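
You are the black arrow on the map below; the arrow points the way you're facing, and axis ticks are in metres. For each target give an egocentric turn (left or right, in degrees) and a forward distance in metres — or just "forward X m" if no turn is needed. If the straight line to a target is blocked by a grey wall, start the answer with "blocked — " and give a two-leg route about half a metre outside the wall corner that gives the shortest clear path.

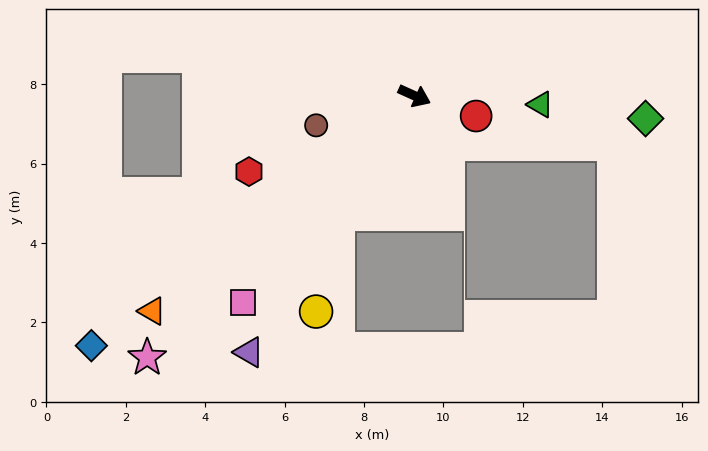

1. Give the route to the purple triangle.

turn right 99°, forward 7.7 m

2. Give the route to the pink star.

turn right 111°, forward 9.4 m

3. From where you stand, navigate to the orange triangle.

turn right 116°, forward 8.5 m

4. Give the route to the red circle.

turn left 6°, forward 1.6 m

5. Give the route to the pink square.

turn right 105°, forward 6.8 m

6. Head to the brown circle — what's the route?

turn right 139°, forward 2.6 m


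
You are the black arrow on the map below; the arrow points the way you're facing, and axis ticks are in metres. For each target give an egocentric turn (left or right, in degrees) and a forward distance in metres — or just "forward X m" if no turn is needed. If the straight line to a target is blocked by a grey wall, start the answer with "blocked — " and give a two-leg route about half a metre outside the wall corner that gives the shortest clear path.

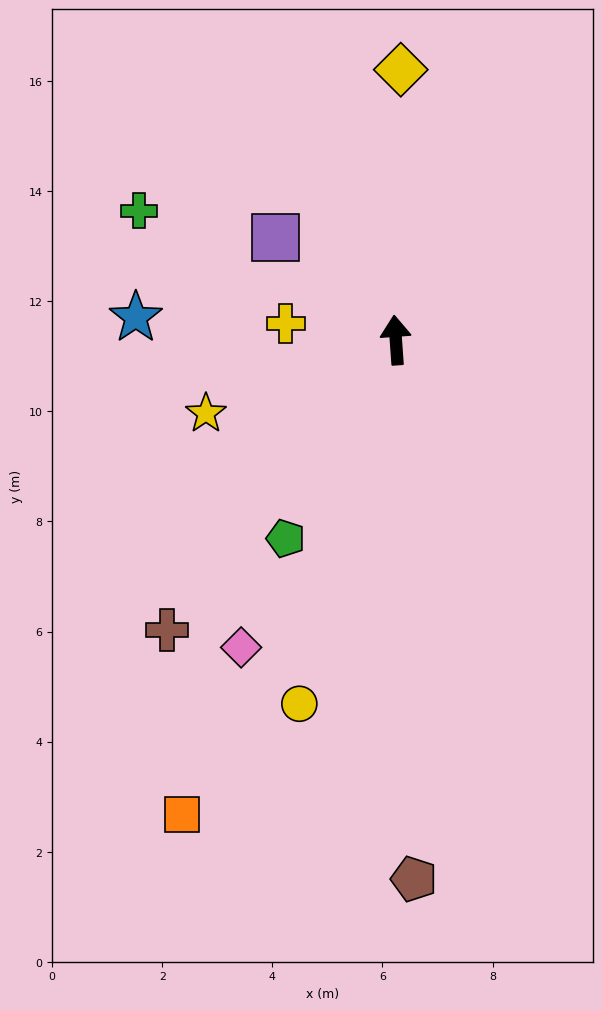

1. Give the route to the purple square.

turn left 46°, forward 2.9 m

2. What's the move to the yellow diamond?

turn right 5°, forward 4.9 m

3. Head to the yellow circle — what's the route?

turn left 161°, forward 6.8 m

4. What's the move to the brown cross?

turn left 138°, forward 6.7 m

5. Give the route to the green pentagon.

turn left 147°, forward 4.1 m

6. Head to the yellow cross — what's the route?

turn left 78°, forward 2.0 m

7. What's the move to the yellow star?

turn left 107°, forward 3.7 m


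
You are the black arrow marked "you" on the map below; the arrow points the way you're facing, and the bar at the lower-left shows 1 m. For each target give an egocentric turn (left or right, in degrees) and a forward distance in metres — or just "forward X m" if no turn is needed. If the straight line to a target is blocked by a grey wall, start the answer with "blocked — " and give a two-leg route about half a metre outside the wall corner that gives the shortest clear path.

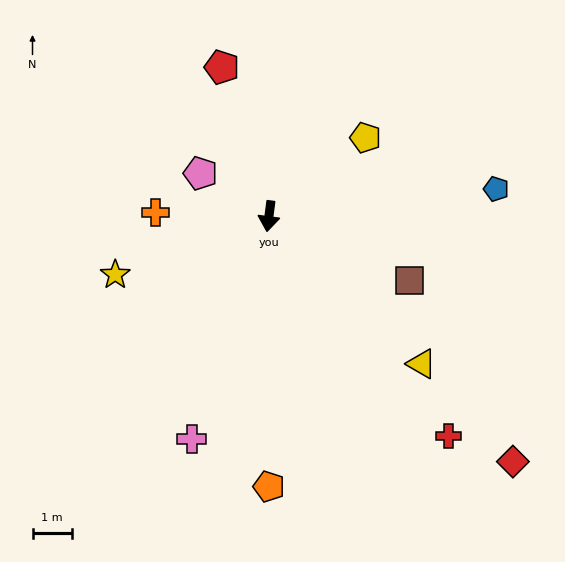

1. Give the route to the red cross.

turn left 47°, forward 7.3 m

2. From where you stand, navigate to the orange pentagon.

turn left 7°, forward 6.9 m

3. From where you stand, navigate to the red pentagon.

turn right 155°, forward 4.0 m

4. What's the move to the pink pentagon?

turn right 115°, forward 2.1 m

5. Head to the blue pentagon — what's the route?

turn left 104°, forward 5.8 m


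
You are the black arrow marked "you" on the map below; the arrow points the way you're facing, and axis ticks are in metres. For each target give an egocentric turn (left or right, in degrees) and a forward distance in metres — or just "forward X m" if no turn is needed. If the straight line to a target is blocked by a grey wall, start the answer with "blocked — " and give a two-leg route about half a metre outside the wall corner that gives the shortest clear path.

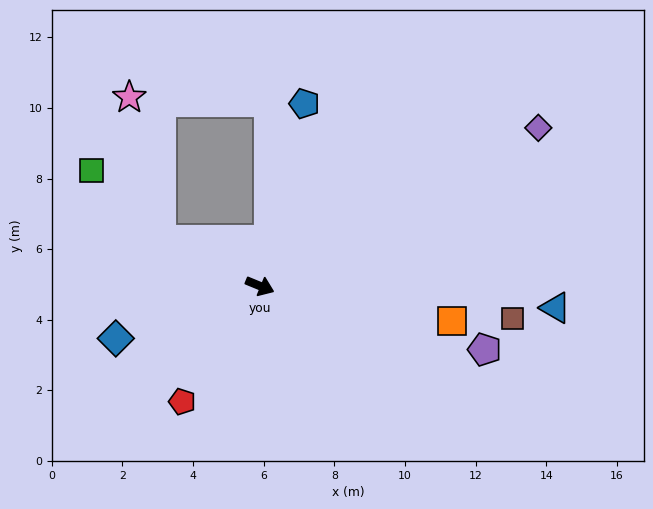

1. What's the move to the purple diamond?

turn left 52°, forward 9.1 m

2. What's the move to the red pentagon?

turn right 102°, forward 3.9 m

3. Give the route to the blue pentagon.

turn left 99°, forward 5.3 m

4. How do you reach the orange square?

turn left 12°, forward 5.5 m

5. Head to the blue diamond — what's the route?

turn right 138°, forward 4.3 m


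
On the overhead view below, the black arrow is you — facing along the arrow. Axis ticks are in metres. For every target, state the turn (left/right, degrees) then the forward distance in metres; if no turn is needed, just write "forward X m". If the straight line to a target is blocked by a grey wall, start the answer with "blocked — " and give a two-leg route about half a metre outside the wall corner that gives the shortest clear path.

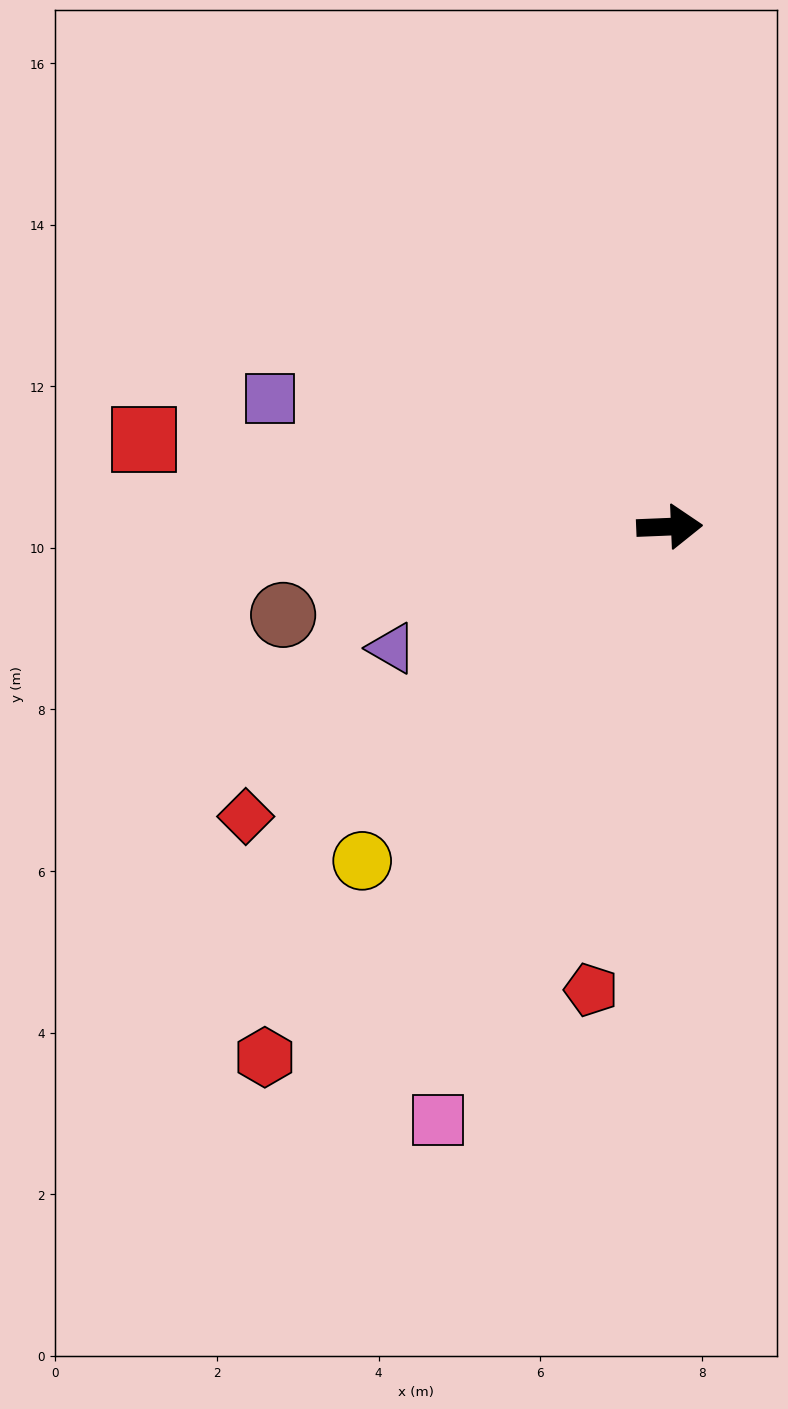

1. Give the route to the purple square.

turn left 160°, forward 5.2 m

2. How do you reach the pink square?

turn right 114°, forward 7.9 m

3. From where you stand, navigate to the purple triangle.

turn right 159°, forward 3.8 m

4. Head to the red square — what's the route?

turn left 168°, forward 6.6 m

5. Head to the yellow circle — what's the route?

turn right 135°, forward 5.6 m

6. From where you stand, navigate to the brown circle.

turn right 169°, forward 4.9 m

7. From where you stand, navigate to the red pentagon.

turn right 102°, forward 5.8 m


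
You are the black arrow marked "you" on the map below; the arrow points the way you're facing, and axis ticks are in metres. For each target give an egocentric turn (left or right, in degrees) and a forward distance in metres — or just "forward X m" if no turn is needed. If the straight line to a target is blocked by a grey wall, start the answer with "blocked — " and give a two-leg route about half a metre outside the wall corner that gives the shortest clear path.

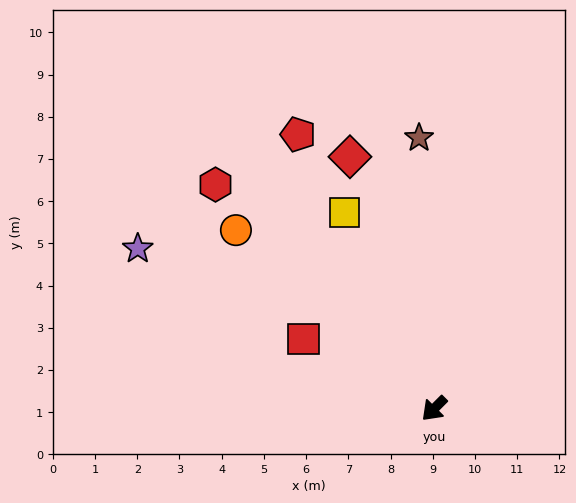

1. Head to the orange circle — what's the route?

turn right 87°, forward 6.3 m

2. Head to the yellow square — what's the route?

turn right 110°, forward 5.1 m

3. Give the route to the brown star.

turn right 132°, forward 6.4 m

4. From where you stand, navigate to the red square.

turn right 73°, forward 3.5 m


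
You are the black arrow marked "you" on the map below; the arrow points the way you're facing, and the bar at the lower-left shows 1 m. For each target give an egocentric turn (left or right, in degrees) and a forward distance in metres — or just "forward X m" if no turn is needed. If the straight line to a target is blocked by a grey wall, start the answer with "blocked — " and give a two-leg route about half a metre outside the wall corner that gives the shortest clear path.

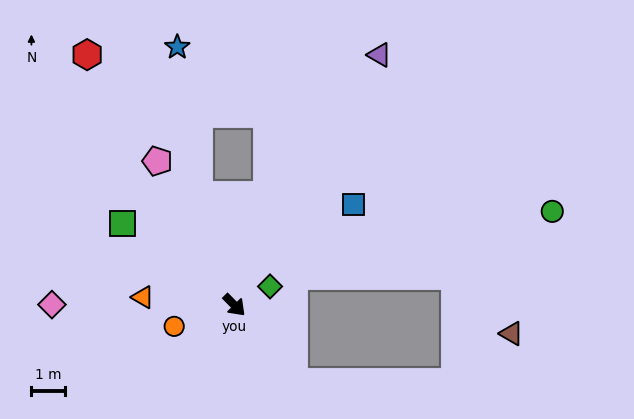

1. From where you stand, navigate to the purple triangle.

turn left 105°, forward 8.5 m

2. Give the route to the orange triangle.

turn right 140°, forward 2.7 m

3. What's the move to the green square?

turn right 171°, forward 4.1 m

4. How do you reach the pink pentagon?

turn left 163°, forward 4.8 m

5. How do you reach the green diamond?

turn left 73°, forward 1.2 m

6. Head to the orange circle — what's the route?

turn right 115°, forward 1.9 m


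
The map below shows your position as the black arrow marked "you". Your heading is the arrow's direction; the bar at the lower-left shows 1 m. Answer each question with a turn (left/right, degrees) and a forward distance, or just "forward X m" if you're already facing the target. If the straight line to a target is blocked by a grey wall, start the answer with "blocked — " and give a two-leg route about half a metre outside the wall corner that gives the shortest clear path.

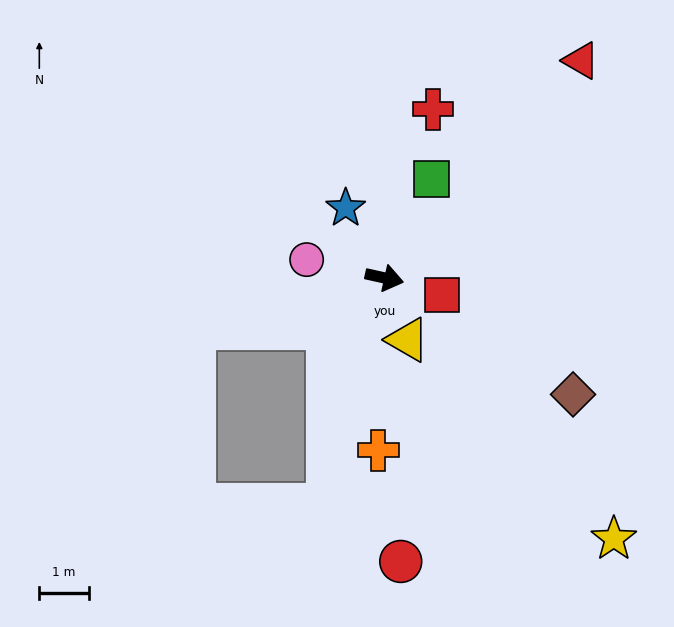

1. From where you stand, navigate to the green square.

turn left 77°, forward 2.2 m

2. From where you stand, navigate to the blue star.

turn left 132°, forward 1.6 m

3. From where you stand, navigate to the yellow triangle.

turn right 57°, forward 1.3 m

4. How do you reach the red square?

turn right 4°, forward 1.2 m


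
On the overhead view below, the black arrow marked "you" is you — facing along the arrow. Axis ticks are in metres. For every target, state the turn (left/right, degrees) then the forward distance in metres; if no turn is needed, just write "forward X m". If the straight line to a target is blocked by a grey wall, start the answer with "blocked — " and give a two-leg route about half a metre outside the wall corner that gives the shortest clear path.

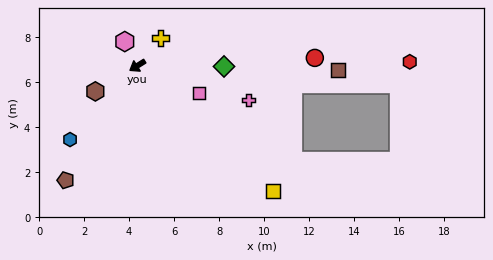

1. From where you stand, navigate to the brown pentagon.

turn left 26°, forward 6.0 m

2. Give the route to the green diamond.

turn left 148°, forward 3.9 m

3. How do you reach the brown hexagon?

forward 2.2 m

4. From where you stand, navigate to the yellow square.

turn left 105°, forward 8.2 m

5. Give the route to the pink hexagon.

turn right 95°, forward 1.2 m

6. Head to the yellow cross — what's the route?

turn right 162°, forward 1.6 m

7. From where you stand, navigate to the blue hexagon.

turn left 16°, forward 4.4 m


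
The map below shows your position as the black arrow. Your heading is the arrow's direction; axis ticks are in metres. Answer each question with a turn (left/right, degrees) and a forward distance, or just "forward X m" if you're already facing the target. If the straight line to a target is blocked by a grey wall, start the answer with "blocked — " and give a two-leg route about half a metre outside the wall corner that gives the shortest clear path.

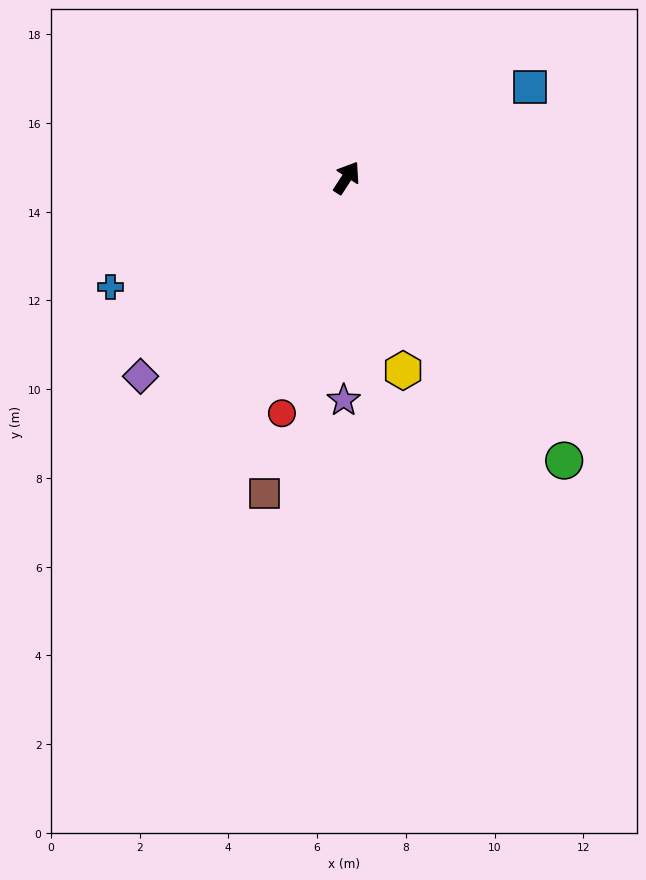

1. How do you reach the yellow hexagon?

turn right 131°, forward 4.5 m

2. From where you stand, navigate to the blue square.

turn right 31°, forward 4.6 m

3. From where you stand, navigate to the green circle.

turn right 109°, forward 8.0 m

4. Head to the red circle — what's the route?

turn right 162°, forward 5.5 m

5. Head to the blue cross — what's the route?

turn left 148°, forward 5.9 m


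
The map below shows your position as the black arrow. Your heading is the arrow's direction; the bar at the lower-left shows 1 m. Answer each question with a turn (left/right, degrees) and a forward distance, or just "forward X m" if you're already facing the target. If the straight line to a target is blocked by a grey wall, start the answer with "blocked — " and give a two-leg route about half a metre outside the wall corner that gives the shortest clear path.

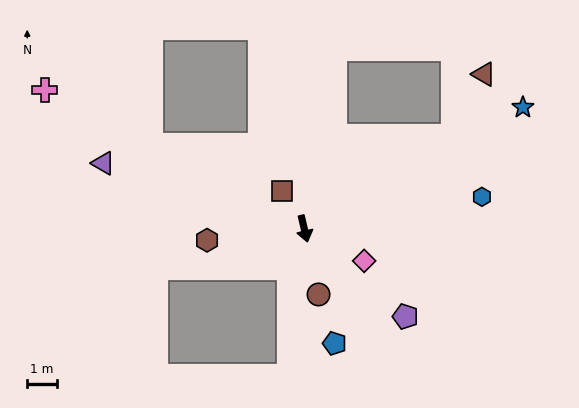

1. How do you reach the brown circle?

forward 2.3 m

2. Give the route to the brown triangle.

blocked — turn left 109°, forward 6.0 m, then turn left 32°, forward 2.3 m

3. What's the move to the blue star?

turn left 106°, forward 8.5 m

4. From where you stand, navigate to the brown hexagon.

turn right 97°, forward 3.3 m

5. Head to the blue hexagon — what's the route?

turn left 87°, forward 6.2 m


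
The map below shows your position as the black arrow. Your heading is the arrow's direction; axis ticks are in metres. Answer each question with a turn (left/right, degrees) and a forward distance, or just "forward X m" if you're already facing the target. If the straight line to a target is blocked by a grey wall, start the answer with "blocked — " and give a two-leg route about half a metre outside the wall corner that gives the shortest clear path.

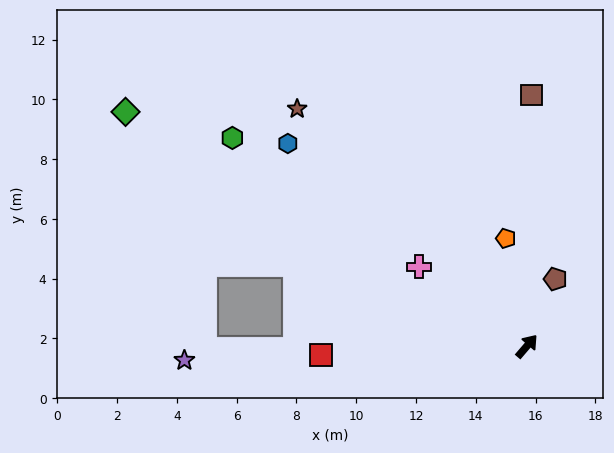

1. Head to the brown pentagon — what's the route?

turn left 18°, forward 2.4 m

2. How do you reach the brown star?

turn left 85°, forward 11.1 m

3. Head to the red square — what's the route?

turn left 133°, forward 6.9 m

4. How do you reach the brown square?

turn left 40°, forward 8.4 m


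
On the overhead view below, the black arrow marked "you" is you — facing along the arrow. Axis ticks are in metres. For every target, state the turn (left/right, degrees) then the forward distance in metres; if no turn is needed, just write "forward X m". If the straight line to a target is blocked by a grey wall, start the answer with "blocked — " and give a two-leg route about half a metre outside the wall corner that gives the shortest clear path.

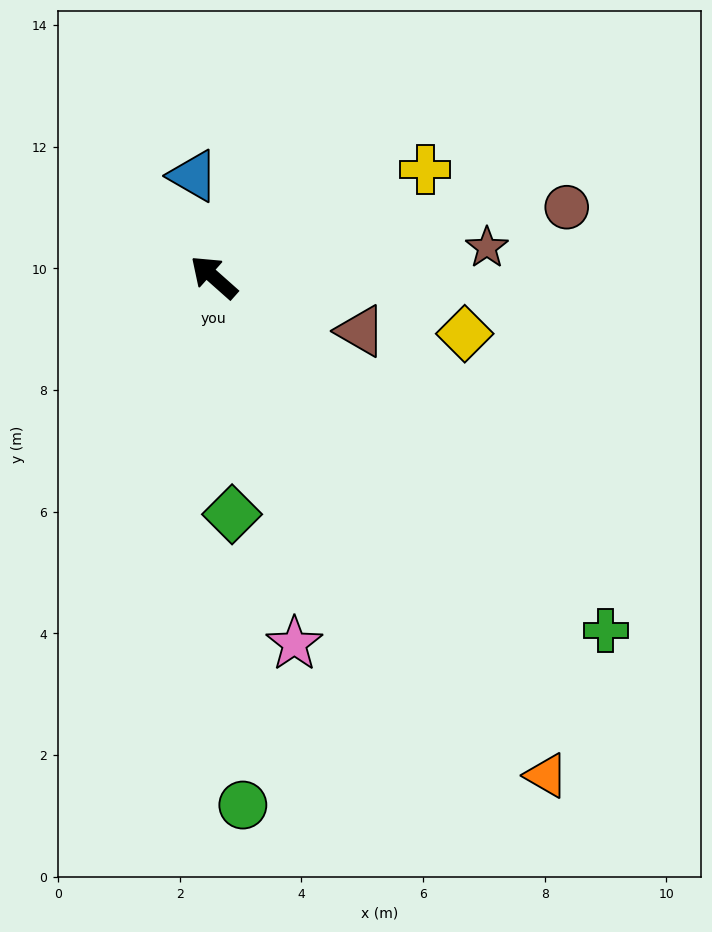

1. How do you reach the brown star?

turn right 132°, forward 4.5 m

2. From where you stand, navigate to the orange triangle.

turn left 165°, forward 9.8 m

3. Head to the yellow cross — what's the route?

turn right 111°, forward 3.9 m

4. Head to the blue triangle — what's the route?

turn right 37°, forward 1.7 m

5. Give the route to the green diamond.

turn left 136°, forward 3.9 m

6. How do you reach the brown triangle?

turn right 159°, forward 2.6 m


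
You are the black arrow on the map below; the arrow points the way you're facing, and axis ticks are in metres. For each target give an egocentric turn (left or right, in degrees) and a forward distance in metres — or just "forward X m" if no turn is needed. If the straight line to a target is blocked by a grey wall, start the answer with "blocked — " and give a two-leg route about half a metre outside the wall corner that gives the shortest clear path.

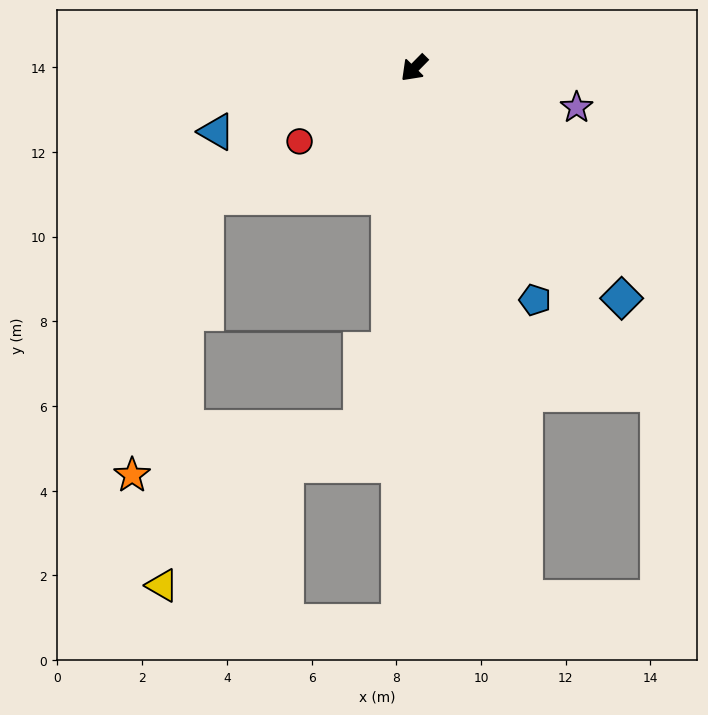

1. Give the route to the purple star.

turn left 121°, forward 3.9 m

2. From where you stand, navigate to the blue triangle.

turn right 28°, forward 4.9 m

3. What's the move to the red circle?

turn right 13°, forward 3.2 m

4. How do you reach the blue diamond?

turn left 87°, forward 7.3 m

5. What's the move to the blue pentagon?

turn left 72°, forward 6.2 m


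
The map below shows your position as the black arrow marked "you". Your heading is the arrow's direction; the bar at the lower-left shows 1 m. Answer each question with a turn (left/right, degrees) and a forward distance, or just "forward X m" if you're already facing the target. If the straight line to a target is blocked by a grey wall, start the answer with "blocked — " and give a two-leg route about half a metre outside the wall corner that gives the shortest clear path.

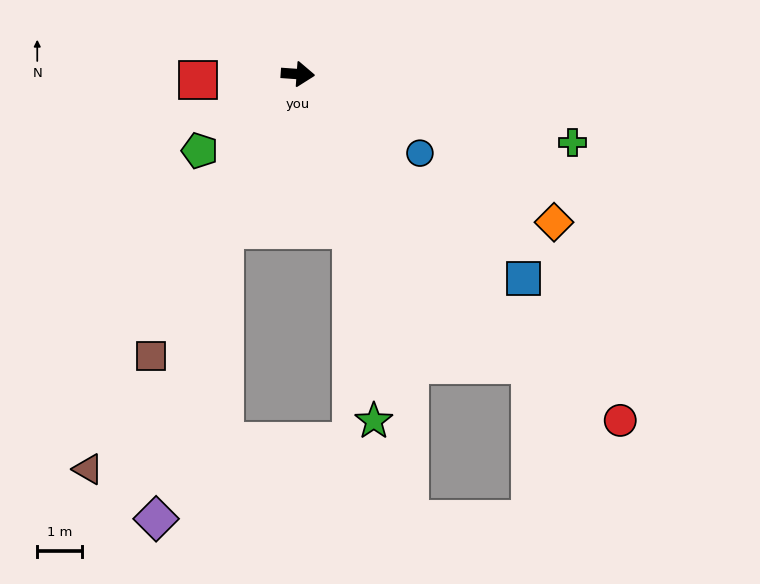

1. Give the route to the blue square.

turn right 38°, forward 6.8 m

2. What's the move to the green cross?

turn right 10°, forward 6.3 m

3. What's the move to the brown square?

turn right 113°, forward 7.1 m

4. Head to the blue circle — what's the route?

turn right 29°, forward 3.3 m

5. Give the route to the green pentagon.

turn right 138°, forward 2.8 m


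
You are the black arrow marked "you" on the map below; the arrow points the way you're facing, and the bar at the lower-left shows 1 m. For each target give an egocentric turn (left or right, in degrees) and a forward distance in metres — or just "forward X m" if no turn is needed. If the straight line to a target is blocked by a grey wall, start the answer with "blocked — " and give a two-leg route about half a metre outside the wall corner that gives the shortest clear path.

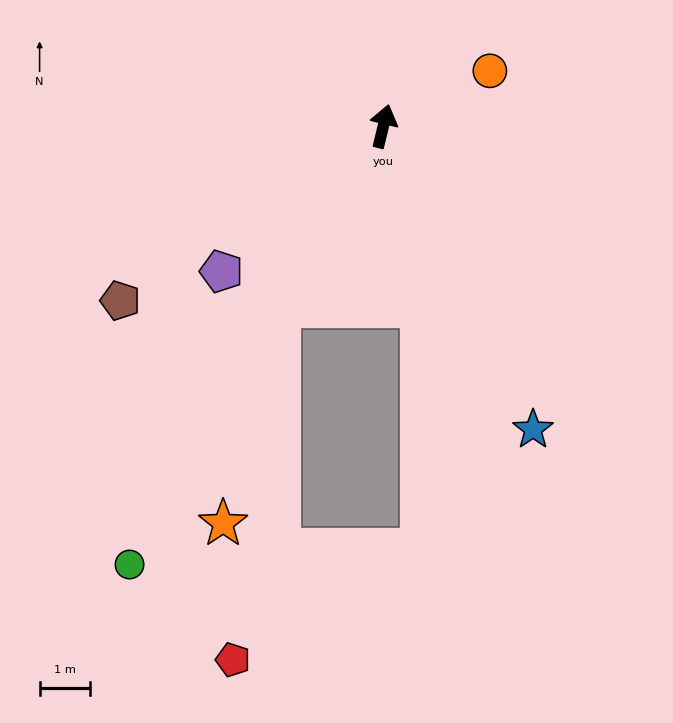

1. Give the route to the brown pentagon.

turn left 137°, forward 6.2 m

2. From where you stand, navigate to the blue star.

turn right 140°, forward 6.7 m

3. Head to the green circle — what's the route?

turn left 164°, forward 10.0 m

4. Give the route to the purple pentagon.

turn left 146°, forward 4.3 m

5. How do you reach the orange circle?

turn right 49°, forward 2.4 m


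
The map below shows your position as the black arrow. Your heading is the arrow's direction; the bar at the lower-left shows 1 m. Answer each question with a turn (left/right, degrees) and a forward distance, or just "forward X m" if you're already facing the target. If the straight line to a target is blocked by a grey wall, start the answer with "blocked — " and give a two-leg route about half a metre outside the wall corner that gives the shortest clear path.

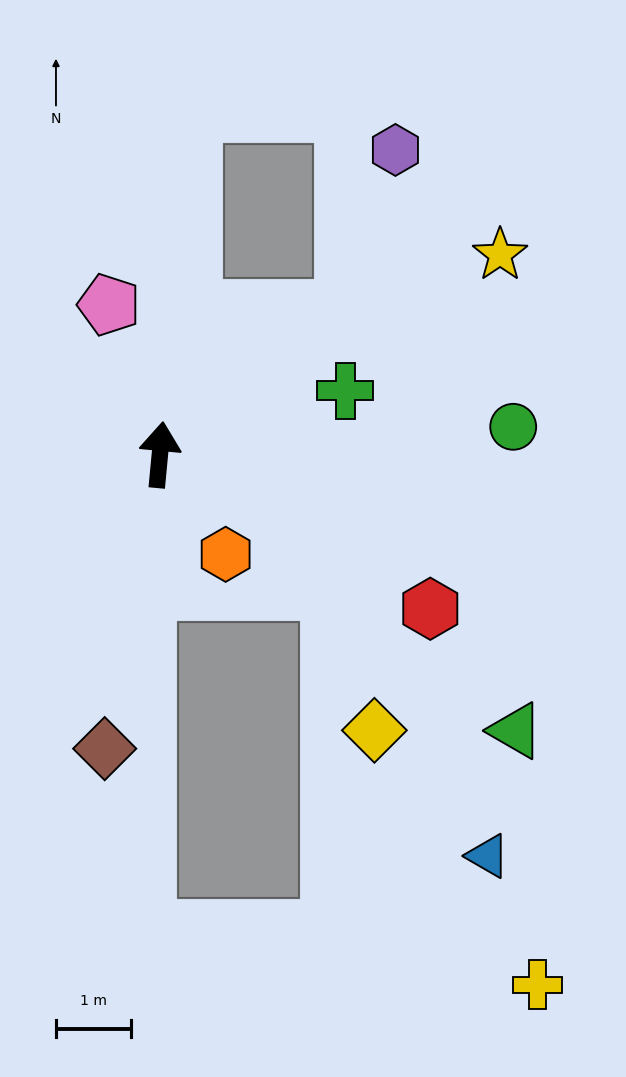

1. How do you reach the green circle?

turn right 80°, forward 4.7 m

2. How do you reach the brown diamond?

turn left 175°, forward 4.0 m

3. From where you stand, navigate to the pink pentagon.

turn left 24°, forward 2.1 m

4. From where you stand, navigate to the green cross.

turn right 66°, forward 2.6 m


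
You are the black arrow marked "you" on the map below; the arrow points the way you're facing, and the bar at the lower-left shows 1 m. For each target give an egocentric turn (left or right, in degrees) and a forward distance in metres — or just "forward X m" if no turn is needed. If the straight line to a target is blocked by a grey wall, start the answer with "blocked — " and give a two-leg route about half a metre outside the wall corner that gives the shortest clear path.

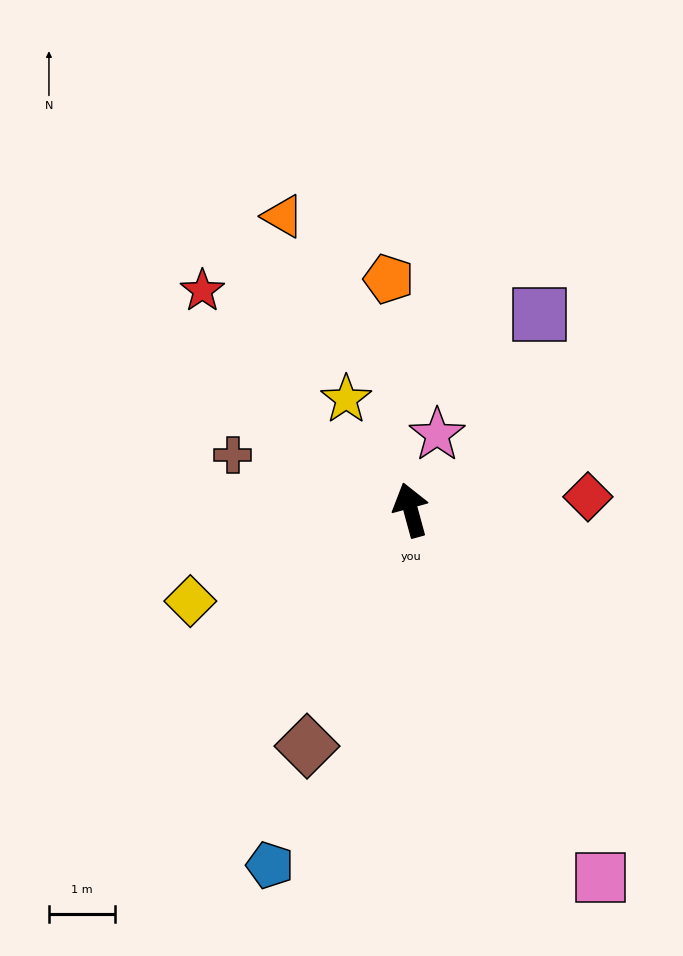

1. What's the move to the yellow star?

turn left 15°, forward 1.9 m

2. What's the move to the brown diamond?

turn left 141°, forward 3.9 m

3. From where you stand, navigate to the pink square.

turn right 168°, forward 6.2 m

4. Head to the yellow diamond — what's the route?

turn left 97°, forward 3.6 m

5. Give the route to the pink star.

turn right 35°, forward 1.2 m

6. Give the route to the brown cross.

turn left 58°, forward 2.8 m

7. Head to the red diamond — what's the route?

turn right 101°, forward 2.7 m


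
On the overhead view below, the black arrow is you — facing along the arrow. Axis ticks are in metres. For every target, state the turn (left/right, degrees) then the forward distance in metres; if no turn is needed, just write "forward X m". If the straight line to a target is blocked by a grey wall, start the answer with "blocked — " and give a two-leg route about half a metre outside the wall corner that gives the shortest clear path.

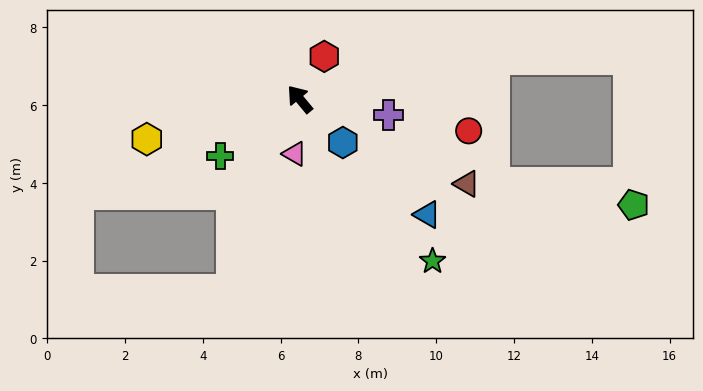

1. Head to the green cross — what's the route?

turn left 86°, forward 2.5 m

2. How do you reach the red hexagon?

turn right 70°, forward 1.3 m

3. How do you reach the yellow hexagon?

turn left 65°, forward 4.1 m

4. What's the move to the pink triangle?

turn left 135°, forward 1.4 m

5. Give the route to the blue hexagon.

turn right 175°, forward 1.6 m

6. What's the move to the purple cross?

turn right 140°, forward 2.3 m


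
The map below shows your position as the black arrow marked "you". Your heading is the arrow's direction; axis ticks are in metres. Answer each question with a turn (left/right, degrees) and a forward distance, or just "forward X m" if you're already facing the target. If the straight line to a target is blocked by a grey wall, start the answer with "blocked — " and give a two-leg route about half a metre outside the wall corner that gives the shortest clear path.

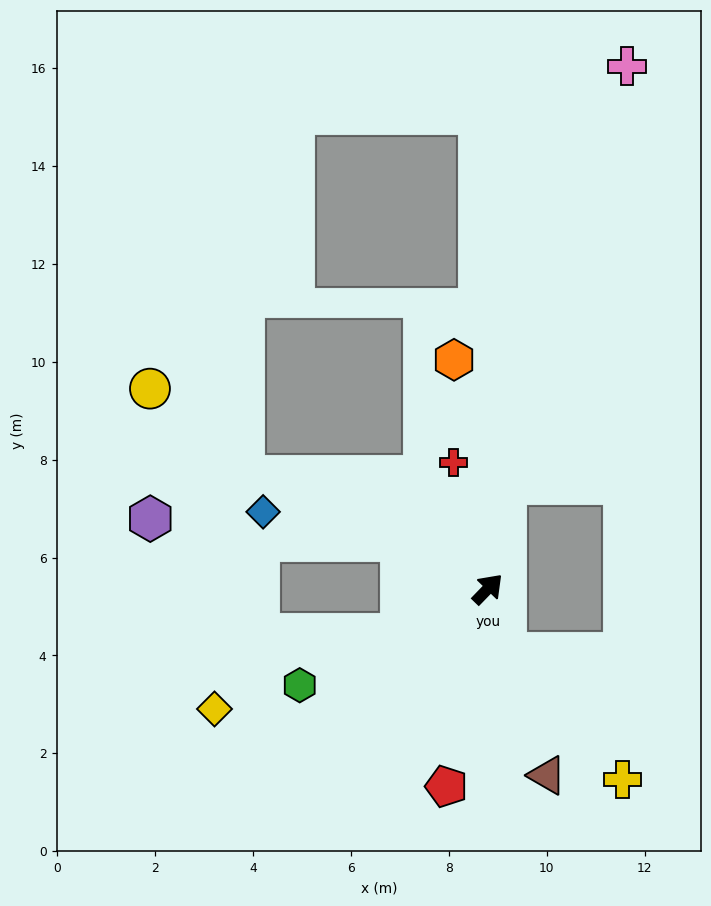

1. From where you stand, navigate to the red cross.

turn left 59°, forward 2.7 m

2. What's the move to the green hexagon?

turn left 161°, forward 4.3 m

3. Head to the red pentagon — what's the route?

turn right 148°, forward 4.1 m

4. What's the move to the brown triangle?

turn right 118°, forward 4.0 m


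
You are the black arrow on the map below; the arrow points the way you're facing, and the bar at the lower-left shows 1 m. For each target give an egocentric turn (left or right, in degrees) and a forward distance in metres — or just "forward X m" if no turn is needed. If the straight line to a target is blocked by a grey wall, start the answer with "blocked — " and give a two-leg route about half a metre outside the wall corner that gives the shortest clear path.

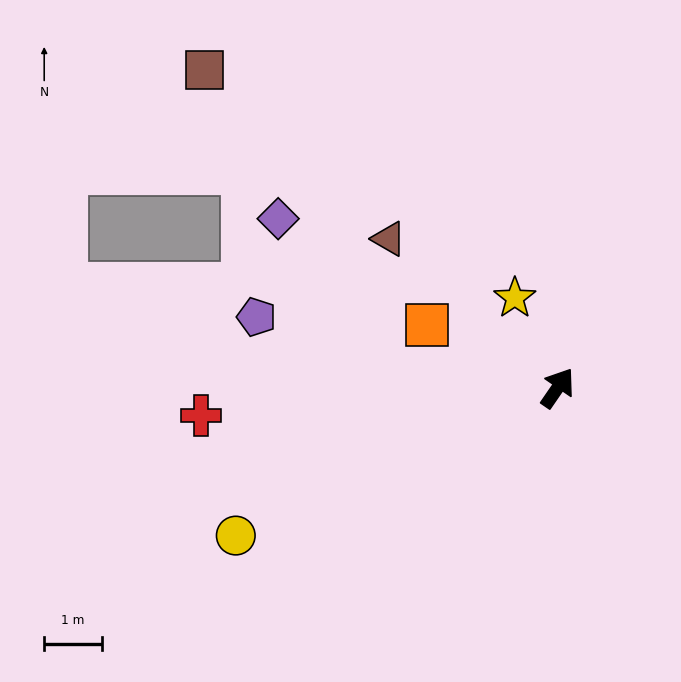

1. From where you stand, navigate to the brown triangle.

turn left 83°, forward 3.9 m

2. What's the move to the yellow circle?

turn left 149°, forward 6.2 m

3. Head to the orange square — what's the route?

turn left 99°, forward 2.5 m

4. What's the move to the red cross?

turn left 129°, forward 6.2 m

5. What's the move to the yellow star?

turn left 60°, forward 1.7 m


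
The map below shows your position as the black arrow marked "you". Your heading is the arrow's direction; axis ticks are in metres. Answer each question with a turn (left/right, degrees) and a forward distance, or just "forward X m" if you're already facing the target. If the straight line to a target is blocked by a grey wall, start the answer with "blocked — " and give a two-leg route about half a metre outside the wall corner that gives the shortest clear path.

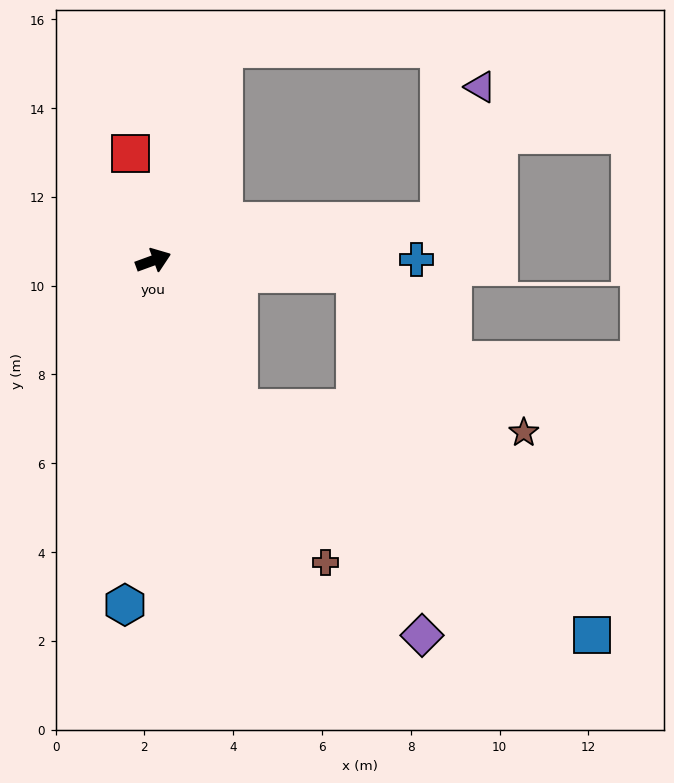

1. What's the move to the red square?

turn left 82°, forward 2.5 m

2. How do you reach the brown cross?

turn right 80°, forward 7.8 m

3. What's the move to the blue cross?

turn right 20°, forward 5.9 m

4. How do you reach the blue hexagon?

turn right 115°, forward 7.8 m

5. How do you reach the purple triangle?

blocked — turn right 12°, forward 6.5 m, then turn left 65°, forward 3.2 m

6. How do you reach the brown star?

blocked — turn right 24°, forward 4.5 m, then turn right 39°, forward 5.2 m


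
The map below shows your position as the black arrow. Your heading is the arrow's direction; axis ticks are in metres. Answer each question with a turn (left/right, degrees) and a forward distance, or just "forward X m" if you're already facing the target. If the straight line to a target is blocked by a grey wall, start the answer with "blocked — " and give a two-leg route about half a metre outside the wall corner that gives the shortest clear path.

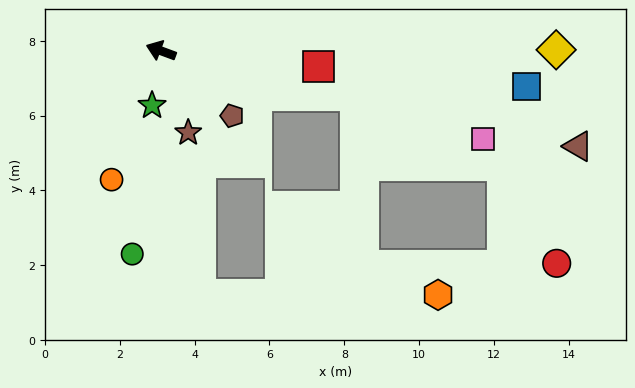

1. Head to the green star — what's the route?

turn left 101°, forward 1.5 m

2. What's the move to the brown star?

turn left 129°, forward 2.3 m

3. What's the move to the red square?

turn right 165°, forward 4.2 m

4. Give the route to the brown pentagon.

turn left 158°, forward 2.6 m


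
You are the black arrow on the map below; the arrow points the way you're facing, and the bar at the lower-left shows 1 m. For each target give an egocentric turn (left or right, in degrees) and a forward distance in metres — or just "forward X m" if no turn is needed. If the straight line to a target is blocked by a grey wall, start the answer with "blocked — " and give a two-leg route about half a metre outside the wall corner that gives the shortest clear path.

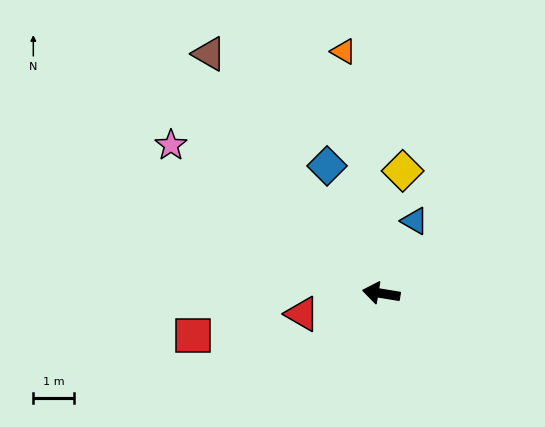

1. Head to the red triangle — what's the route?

turn left 24°, forward 2.0 m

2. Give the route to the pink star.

turn right 26°, forward 6.4 m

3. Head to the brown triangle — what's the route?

turn right 45°, forward 7.3 m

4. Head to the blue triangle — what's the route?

turn right 105°, forward 2.0 m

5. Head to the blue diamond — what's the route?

turn right 58°, forward 3.4 m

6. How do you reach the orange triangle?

turn right 72°, forward 6.0 m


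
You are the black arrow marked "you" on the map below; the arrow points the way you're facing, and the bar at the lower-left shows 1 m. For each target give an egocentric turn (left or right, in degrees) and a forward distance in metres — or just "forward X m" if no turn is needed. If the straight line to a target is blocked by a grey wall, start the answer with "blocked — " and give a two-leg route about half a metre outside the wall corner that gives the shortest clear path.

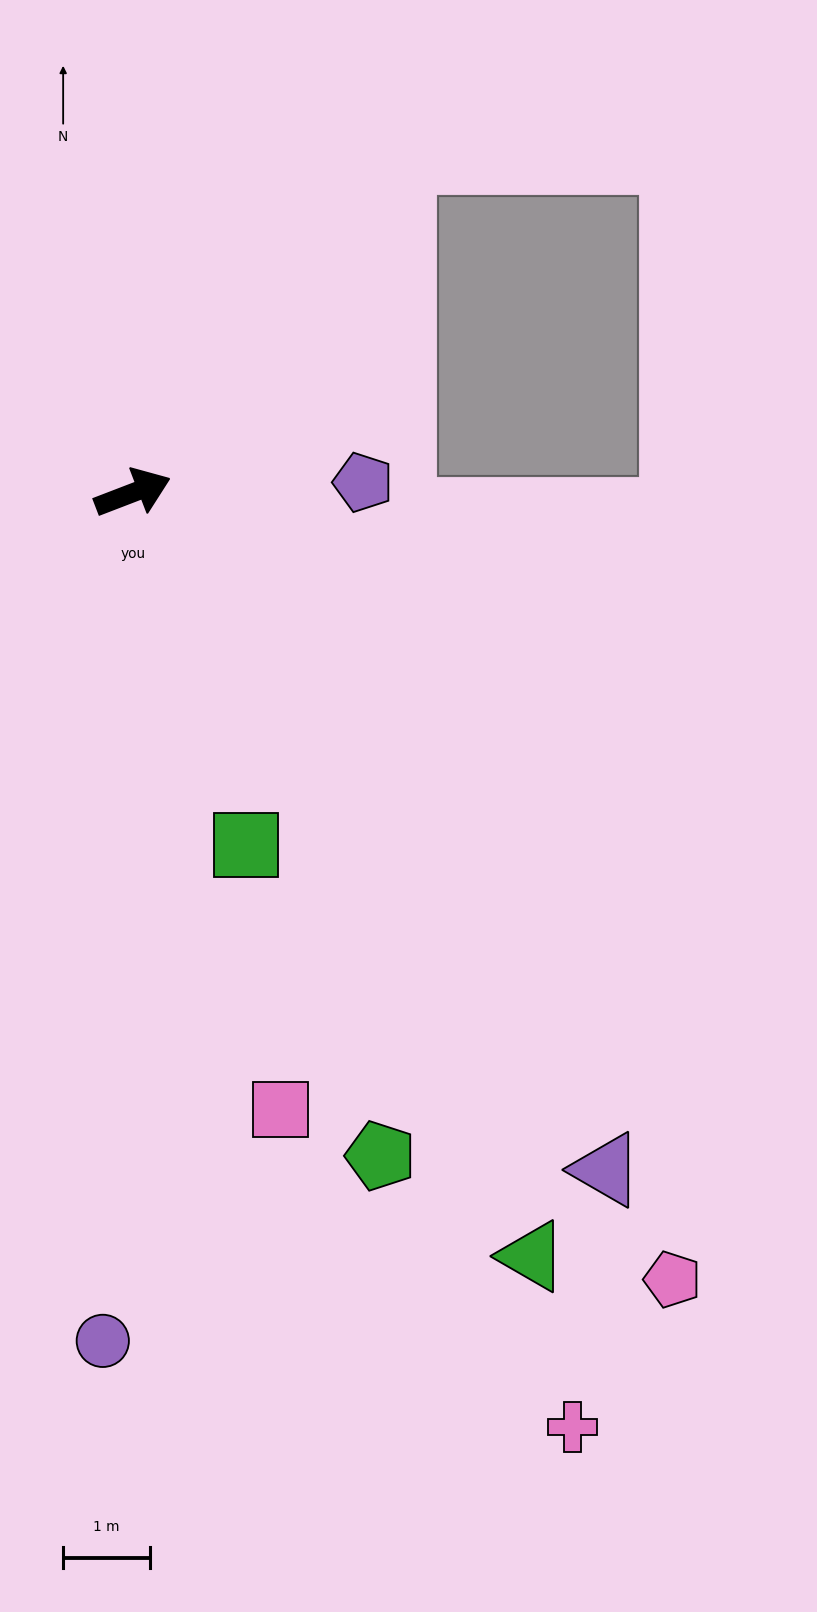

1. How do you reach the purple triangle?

turn right 76°, forward 9.5 m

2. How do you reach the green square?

turn right 93°, forward 4.3 m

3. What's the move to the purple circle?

turn right 113°, forward 9.8 m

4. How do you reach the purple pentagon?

turn right 18°, forward 2.7 m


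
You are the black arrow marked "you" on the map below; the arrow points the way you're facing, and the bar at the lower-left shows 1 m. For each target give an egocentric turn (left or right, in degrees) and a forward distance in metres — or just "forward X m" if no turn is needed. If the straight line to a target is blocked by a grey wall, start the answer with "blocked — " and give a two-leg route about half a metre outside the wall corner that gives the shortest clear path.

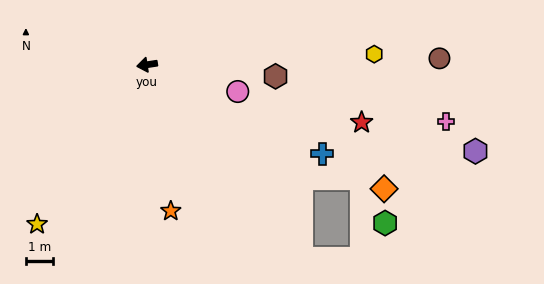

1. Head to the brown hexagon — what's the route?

turn left 166°, forward 4.8 m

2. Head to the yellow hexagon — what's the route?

turn left 174°, forward 8.4 m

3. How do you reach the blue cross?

turn left 144°, forward 7.3 m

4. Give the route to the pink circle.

turn left 155°, forward 3.5 m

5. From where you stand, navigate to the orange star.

turn left 90°, forward 5.5 m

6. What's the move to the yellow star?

turn left 47°, forward 7.2 m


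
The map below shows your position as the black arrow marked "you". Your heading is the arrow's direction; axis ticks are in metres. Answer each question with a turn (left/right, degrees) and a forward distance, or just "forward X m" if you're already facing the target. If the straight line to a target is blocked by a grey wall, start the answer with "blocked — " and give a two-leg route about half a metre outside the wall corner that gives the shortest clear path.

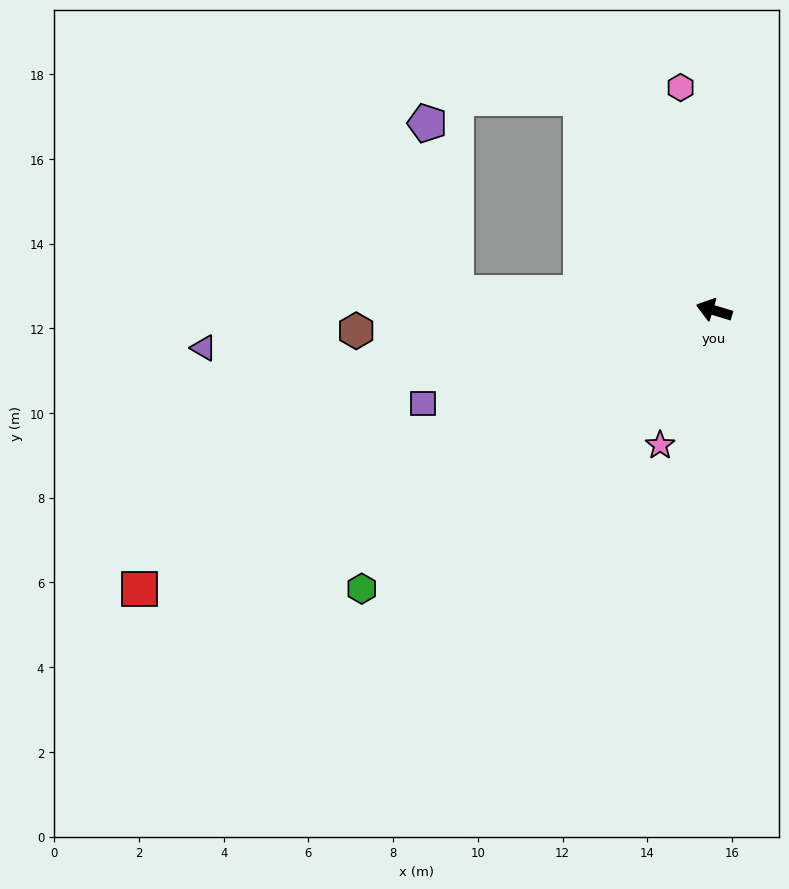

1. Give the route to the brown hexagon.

turn left 20°, forward 8.5 m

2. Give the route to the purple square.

turn left 35°, forward 7.2 m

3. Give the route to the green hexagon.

turn left 55°, forward 10.6 m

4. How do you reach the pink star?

turn left 85°, forward 3.4 m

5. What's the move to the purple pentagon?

blocked — turn left 13°, forward 6.1 m, then turn right 77°, forward 4.1 m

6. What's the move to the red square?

turn left 43°, forward 15.1 m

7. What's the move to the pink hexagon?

turn right 65°, forward 5.3 m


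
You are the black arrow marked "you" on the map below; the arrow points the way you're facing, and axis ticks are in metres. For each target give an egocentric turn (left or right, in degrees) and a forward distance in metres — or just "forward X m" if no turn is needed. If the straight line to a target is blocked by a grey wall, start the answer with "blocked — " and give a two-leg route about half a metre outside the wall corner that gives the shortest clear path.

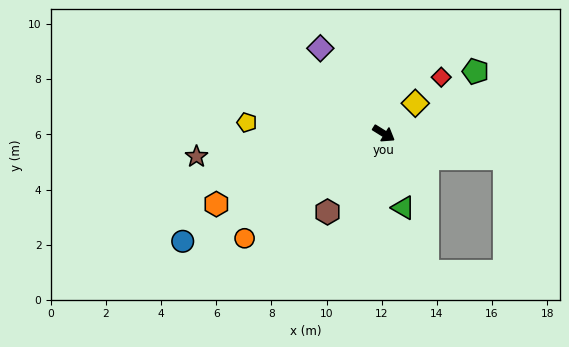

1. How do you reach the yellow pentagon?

turn right 153°, forward 5.0 m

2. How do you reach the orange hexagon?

turn right 125°, forward 6.6 m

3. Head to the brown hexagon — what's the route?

turn right 94°, forward 3.5 m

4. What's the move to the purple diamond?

turn left 159°, forward 3.9 m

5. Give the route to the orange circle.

turn right 111°, forward 6.3 m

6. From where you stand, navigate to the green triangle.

turn right 43°, forward 2.8 m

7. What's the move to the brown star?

turn right 141°, forward 6.8 m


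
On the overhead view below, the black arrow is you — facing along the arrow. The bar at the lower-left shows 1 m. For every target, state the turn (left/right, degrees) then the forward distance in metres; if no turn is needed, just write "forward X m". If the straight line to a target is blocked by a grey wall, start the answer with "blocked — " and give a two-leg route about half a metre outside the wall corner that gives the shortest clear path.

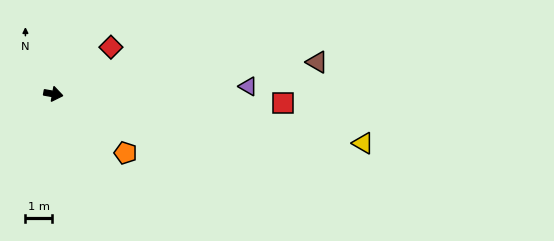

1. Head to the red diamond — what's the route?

turn left 49°, forward 2.7 m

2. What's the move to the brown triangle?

turn left 17°, forward 9.8 m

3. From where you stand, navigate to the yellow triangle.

forward 11.6 m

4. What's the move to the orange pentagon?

turn right 29°, forward 3.4 m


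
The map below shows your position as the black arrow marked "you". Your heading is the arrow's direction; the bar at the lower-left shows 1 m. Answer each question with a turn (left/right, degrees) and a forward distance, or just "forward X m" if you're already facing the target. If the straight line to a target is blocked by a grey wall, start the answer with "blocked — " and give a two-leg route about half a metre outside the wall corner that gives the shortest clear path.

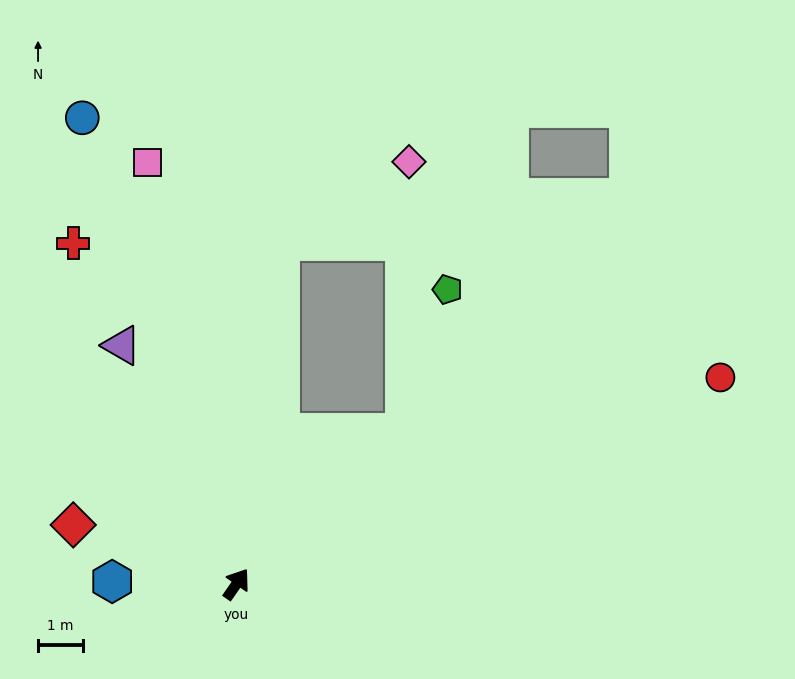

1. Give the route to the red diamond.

turn left 105°, forward 3.8 m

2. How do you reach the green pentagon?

blocked — turn right 13°, forward 5.0 m, then turn left 31°, forward 3.3 m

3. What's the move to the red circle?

turn right 32°, forward 11.6 m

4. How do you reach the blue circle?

turn left 53°, forward 10.8 m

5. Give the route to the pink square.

turn left 47°, forward 9.5 m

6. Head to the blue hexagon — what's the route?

turn left 124°, forward 2.7 m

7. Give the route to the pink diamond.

blocked — turn left 27°, forward 7.6 m, then turn right 50°, forward 3.3 m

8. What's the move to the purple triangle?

turn left 60°, forward 5.8 m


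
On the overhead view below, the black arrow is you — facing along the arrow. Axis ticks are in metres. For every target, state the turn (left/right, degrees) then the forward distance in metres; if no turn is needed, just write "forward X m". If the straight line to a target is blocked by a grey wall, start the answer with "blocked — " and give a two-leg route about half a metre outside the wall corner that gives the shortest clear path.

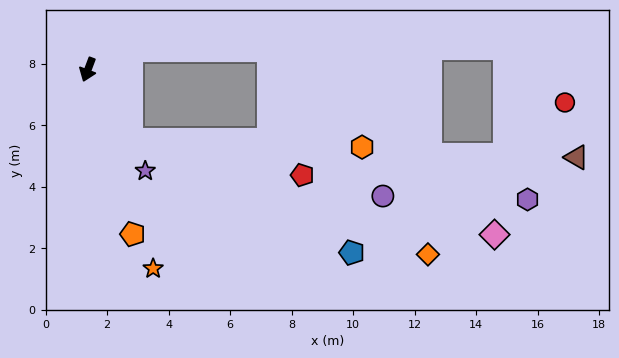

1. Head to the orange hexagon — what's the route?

blocked — turn left 51°, forward 2.7 m, then turn left 58°, forward 7.5 m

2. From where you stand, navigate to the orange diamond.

blocked — turn left 51°, forward 2.7 m, then turn left 39°, forward 10.4 m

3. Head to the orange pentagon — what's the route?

turn left 36°, forward 5.5 m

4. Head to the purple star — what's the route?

turn left 50°, forward 3.8 m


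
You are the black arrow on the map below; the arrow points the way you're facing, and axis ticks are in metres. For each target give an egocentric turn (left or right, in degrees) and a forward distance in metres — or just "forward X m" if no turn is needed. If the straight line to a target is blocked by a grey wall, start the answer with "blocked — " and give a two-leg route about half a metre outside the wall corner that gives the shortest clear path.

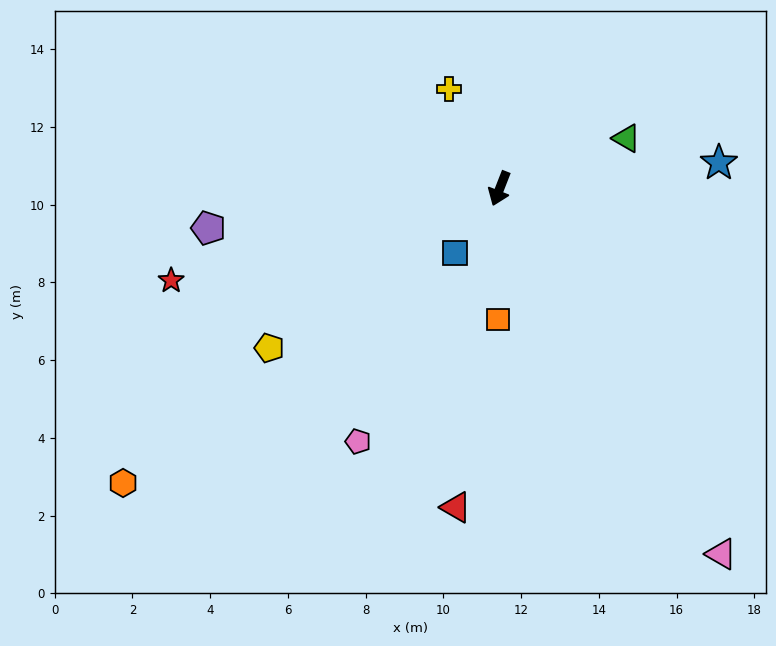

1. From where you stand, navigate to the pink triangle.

turn left 53°, forward 11.0 m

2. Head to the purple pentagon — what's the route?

turn right 61°, forward 7.6 m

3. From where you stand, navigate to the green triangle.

turn left 133°, forward 3.5 m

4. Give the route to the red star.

turn right 53°, forward 8.8 m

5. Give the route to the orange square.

turn left 21°, forward 3.4 m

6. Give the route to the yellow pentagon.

turn right 34°, forward 7.2 m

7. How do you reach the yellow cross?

turn right 132°, forward 2.9 m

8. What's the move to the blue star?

turn left 118°, forward 5.7 m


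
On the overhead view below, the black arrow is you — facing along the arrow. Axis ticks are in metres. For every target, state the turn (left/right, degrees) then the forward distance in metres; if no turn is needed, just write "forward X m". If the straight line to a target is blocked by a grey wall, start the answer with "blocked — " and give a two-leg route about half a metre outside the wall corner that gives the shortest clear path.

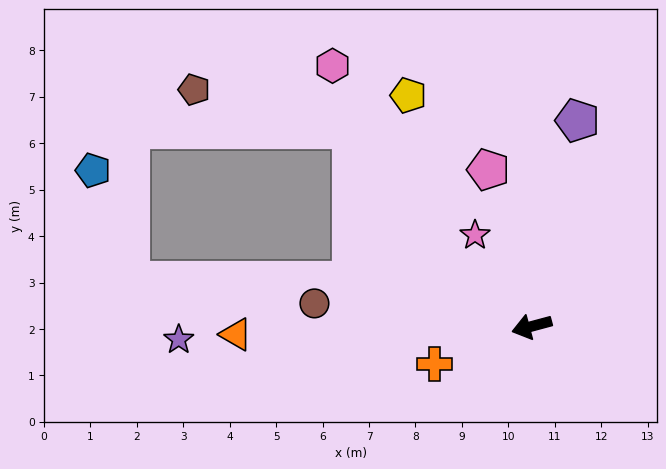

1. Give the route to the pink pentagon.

turn right 89°, forward 3.5 m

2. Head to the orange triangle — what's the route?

turn right 13°, forward 6.4 m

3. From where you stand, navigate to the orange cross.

turn left 6°, forward 2.2 m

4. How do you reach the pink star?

turn right 73°, forward 2.3 m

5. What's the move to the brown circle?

turn right 21°, forward 4.7 m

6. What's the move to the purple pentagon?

turn right 118°, forward 4.5 m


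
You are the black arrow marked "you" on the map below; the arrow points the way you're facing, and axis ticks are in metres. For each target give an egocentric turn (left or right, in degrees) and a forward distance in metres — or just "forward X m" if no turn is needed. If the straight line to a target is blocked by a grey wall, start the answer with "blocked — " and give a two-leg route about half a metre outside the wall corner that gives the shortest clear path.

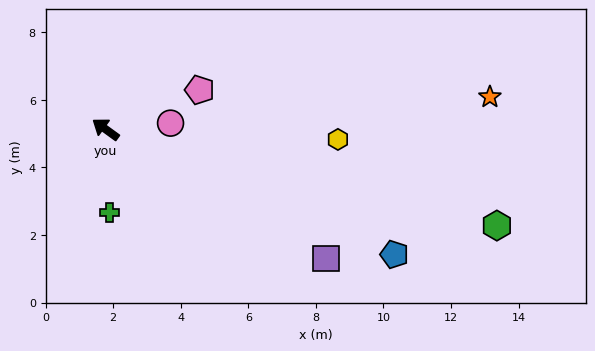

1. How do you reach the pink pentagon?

turn right 121°, forward 3.0 m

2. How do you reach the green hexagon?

turn right 158°, forward 11.9 m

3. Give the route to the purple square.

turn right 174°, forward 7.6 m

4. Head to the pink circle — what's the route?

turn right 139°, forward 1.9 m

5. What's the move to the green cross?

turn left 129°, forward 2.5 m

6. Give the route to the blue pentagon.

turn right 168°, forward 9.3 m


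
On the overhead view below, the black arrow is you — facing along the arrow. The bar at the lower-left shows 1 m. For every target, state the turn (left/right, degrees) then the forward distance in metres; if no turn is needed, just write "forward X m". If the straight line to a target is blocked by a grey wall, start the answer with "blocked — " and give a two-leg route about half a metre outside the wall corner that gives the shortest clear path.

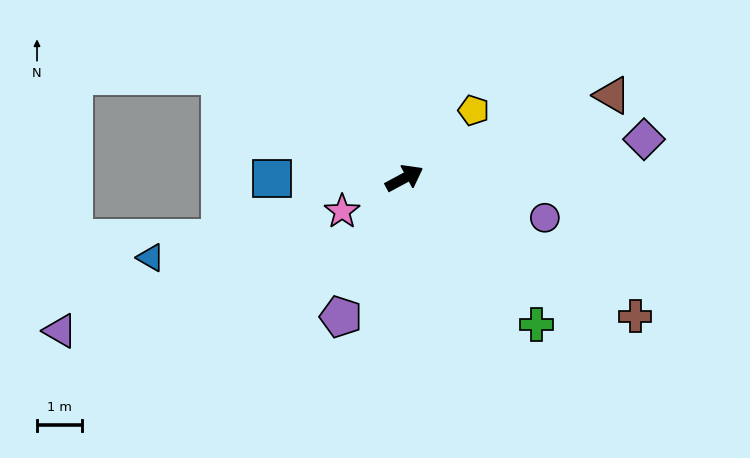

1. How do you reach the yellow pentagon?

turn left 16°, forward 2.2 m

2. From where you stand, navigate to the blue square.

turn left 152°, forward 3.0 m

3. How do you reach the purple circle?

turn right 44°, forward 3.3 m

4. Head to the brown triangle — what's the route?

turn right 7°, forward 5.0 m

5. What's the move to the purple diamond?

turn right 19°, forward 5.4 m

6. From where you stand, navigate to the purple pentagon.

turn right 143°, forward 3.4 m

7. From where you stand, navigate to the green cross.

turn right 76°, forward 4.4 m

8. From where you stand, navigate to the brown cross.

turn right 59°, forward 6.0 m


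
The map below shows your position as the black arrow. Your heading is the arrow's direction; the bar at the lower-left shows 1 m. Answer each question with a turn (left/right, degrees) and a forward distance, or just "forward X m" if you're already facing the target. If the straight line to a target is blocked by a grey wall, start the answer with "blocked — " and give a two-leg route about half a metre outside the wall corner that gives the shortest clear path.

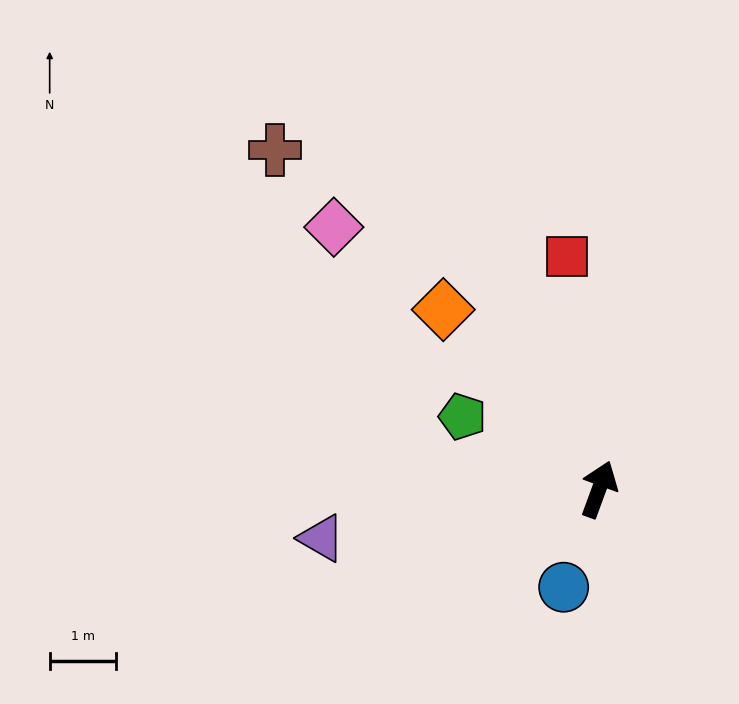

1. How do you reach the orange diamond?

turn left 61°, forward 3.6 m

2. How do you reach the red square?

turn left 28°, forward 3.6 m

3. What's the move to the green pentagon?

turn left 82°, forward 2.3 m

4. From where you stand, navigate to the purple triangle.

turn left 120°, forward 4.3 m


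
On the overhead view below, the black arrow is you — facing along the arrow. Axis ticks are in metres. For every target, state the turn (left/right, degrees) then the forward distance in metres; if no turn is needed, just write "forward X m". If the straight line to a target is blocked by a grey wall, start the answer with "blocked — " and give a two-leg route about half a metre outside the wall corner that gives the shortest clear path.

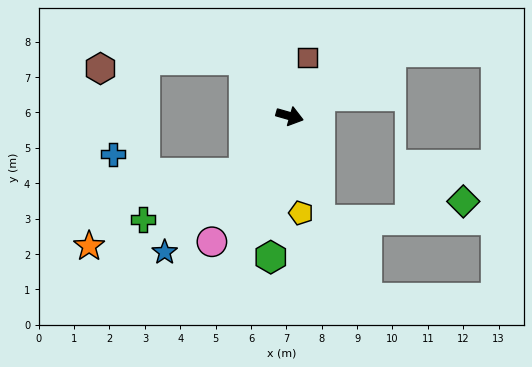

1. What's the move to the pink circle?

turn right 106°, forward 4.2 m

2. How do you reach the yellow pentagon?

turn right 67°, forward 2.8 m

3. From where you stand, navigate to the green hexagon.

turn right 82°, forward 4.0 m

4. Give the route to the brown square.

turn left 89°, forward 1.7 m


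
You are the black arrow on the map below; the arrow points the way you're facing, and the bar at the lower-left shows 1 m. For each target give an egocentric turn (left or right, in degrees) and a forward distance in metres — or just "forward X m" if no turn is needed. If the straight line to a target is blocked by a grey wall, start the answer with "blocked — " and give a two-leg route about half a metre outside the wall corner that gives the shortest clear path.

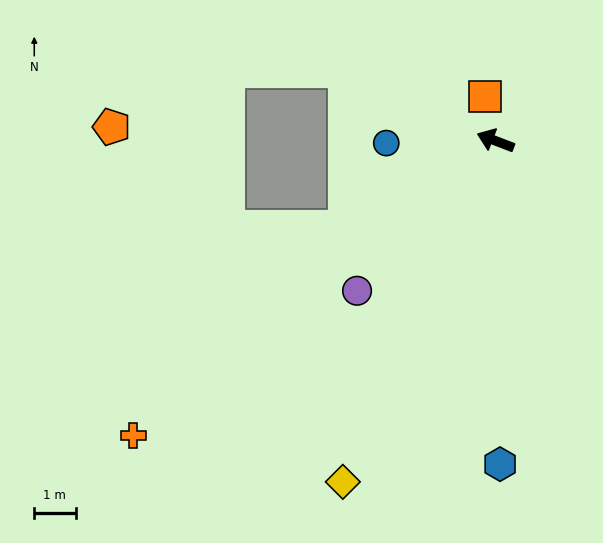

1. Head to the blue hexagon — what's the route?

turn left 112°, forward 7.8 m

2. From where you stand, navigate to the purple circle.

turn left 68°, forward 4.9 m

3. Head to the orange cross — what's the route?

turn left 60°, forward 11.3 m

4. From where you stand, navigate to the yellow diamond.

turn left 87°, forward 9.0 m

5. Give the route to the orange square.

turn right 56°, forward 1.1 m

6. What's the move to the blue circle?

turn left 22°, forward 2.6 m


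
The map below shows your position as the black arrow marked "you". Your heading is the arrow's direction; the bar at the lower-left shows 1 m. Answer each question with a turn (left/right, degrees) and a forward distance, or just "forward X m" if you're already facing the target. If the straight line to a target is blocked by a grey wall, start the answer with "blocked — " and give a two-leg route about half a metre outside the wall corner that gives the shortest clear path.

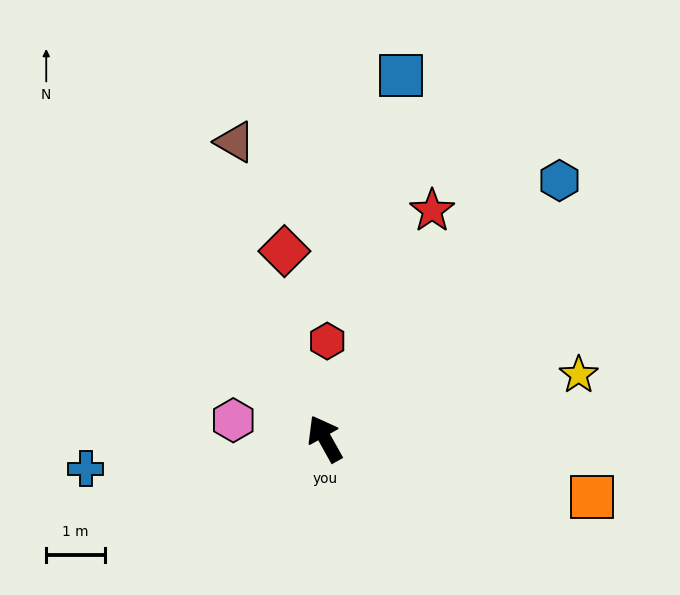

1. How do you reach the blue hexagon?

turn right 71°, forward 5.9 m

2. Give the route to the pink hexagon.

turn left 49°, forward 1.6 m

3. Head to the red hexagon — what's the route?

turn right 31°, forward 1.7 m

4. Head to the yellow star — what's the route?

turn right 105°, forward 4.5 m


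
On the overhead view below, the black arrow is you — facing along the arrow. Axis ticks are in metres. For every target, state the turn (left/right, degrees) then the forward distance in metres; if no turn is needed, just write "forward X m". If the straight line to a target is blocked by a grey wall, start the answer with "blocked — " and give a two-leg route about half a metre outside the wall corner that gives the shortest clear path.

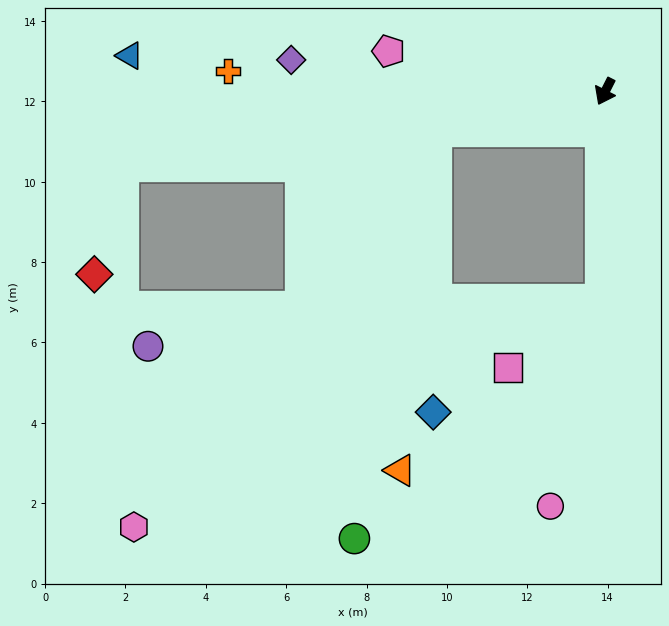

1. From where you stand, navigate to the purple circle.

blocked — turn left 26°, forward 5.2 m, then turn right 84°, forward 11.4 m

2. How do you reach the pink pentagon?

turn right 74°, forward 5.5 m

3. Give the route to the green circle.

blocked — turn right 51°, forward 4.3 m, then turn left 67°, forward 10.4 m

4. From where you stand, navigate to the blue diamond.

blocked — turn right 51°, forward 4.3 m, then turn left 77°, forward 7.0 m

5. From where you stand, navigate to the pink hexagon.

blocked — turn right 51°, forward 4.3 m, then turn left 41°, forward 12.4 m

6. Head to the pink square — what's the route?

blocked — turn left 26°, forward 5.2 m, then turn right 54°, forward 2.9 m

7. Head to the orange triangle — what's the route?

blocked — turn right 51°, forward 4.3 m, then turn left 72°, forward 8.5 m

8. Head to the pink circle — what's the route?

blocked — turn left 26°, forward 5.2 m, then turn right 13°, forward 5.3 m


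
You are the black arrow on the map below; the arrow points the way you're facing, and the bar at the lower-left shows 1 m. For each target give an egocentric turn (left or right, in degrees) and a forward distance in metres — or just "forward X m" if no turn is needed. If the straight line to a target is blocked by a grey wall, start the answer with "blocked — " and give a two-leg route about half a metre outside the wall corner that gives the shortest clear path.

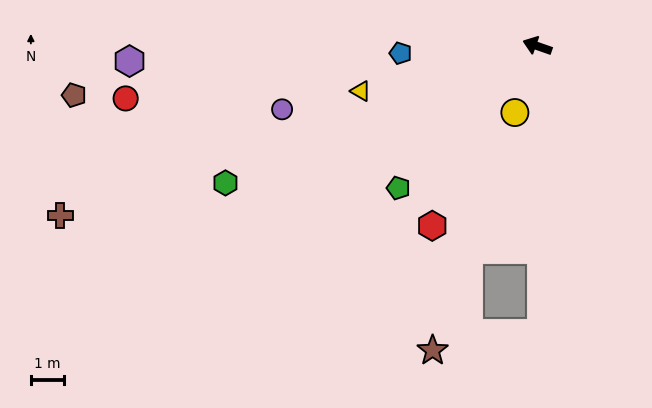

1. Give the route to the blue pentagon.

turn left 22°, forward 4.1 m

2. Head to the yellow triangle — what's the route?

turn left 34°, forward 5.5 m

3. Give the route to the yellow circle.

turn left 91°, forward 2.1 m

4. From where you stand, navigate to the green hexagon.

turn left 43°, forward 10.3 m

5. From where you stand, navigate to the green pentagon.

turn left 65°, forward 6.0 m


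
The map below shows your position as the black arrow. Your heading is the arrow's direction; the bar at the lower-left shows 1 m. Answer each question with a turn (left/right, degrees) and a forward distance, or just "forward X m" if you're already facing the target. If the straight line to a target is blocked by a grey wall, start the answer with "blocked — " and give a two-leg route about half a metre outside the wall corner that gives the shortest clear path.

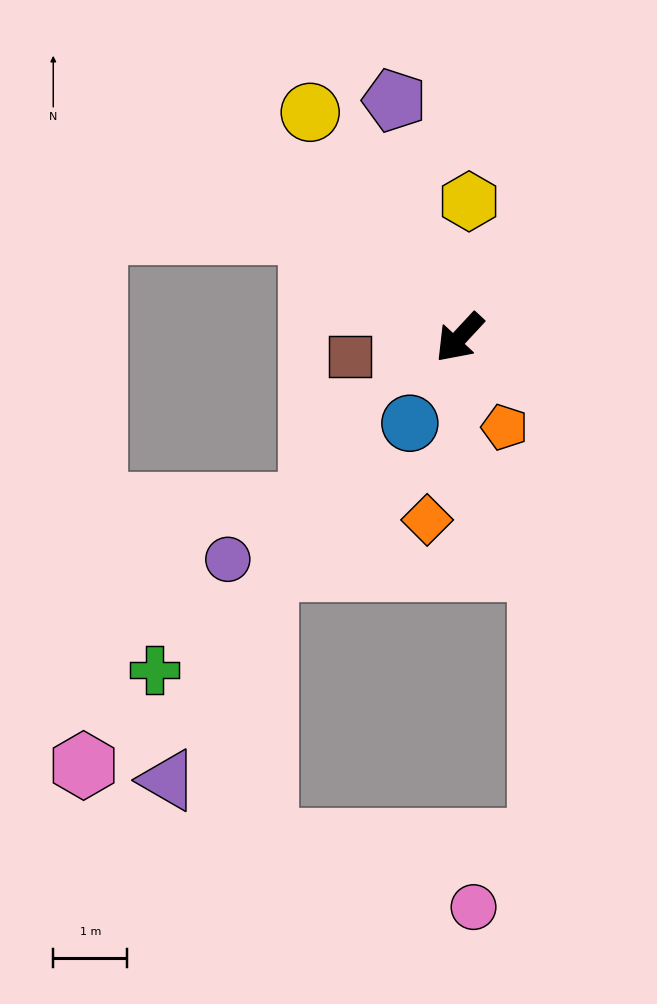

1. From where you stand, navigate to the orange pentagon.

turn left 70°, forward 1.4 m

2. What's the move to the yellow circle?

turn right 104°, forward 3.7 m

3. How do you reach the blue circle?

turn left 13°, forward 1.3 m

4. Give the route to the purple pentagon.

turn right 122°, forward 3.3 m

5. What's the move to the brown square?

turn right 37°, forward 1.5 m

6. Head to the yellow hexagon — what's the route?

turn right 141°, forward 1.8 m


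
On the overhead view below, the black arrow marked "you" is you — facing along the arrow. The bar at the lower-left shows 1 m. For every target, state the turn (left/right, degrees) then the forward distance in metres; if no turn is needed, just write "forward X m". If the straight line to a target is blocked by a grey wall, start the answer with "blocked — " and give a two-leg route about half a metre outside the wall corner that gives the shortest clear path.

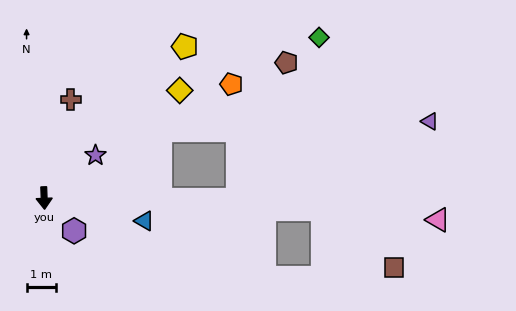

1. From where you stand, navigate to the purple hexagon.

turn left 40°, forward 1.5 m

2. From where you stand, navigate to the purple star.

turn left 128°, forward 2.3 m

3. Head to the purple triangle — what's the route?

blocked — turn left 87°, forward 6.7 m, then turn left 23°, forward 7.1 m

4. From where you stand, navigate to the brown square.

blocked — turn left 86°, forward 9.6 m, then turn right 37°, forward 3.2 m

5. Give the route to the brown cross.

turn left 163°, forward 3.5 m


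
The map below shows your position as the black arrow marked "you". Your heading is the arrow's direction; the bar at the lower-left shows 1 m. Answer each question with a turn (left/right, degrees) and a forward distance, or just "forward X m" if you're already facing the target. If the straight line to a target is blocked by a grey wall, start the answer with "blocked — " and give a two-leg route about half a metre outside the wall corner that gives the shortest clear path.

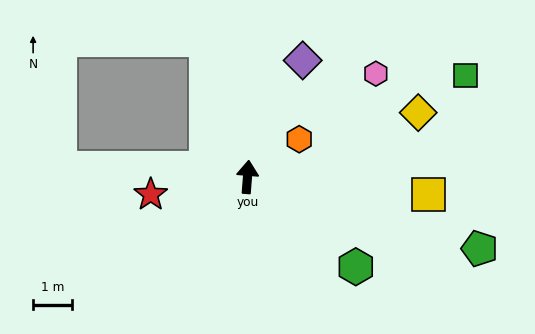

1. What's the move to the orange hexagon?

turn right 49°, forward 1.6 m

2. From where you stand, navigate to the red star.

turn left 105°, forward 2.5 m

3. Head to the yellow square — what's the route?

turn right 91°, forward 4.7 m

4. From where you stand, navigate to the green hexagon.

turn right 125°, forward 3.6 m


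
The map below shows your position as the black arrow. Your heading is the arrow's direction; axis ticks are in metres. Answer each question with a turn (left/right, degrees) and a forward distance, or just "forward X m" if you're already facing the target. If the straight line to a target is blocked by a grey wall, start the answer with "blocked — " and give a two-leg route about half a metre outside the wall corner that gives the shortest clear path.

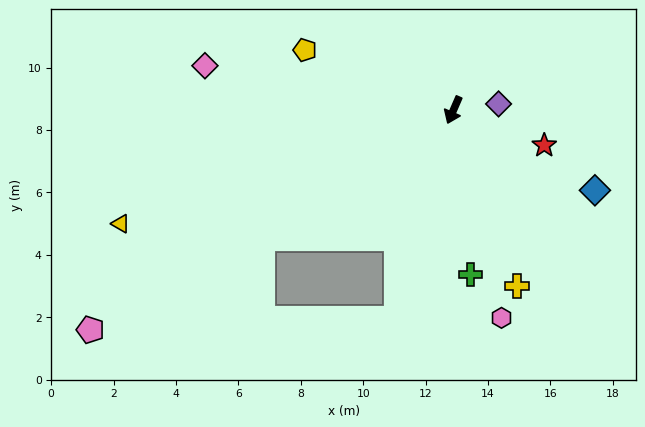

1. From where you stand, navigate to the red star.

turn left 92°, forward 3.1 m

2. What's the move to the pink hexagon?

turn left 36°, forward 6.8 m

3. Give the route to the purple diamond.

turn left 121°, forward 1.5 m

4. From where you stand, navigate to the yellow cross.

turn left 43°, forward 6.0 m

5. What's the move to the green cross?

turn left 29°, forward 5.3 m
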